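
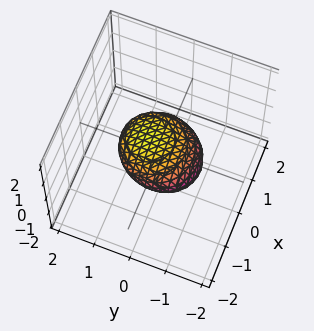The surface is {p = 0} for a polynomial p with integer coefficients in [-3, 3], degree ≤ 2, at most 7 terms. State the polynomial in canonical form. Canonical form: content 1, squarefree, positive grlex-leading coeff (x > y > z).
deg p = 2.
Against the integer gridlines: the x-axis gridline crossings are at x ∈ {-1, 1}; the y-axis gridline crossings are at y ∈ {-1, 1}.
Matching integer coefficients to the picture gives p.

x^2 + y^2 - y*z + 2*z^2 - 1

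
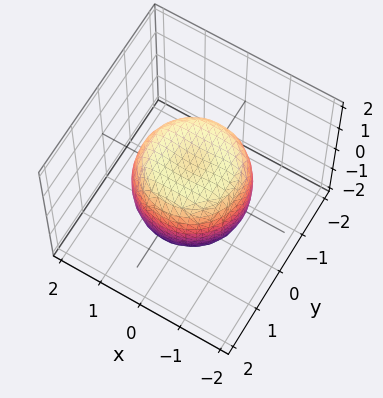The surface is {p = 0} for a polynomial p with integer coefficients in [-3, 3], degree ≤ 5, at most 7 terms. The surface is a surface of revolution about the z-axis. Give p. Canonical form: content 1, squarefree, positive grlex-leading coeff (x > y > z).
First, deg p = 4. No degree-3 surface has this shape.
Then, symmetries: every cross-section ⟂ z is a circle, so x, y appear only via x² + y².
Then, checking where it meets the axes: among the integer gridlines, it crosses the z-axis at z ∈ {-1, 1}; a circular section at z = 0 has radius between 1 and 2.
Finally, solving for integer coefficients yields p as stated.

x^4 + 2*x^2*y^2 + y^4 - x^2 - y^2 + z^2 - 1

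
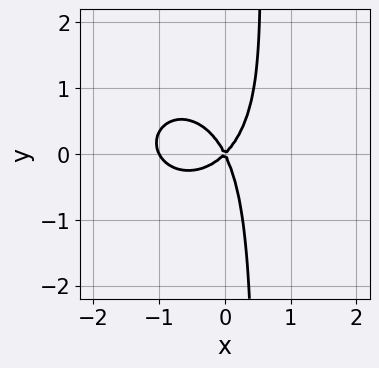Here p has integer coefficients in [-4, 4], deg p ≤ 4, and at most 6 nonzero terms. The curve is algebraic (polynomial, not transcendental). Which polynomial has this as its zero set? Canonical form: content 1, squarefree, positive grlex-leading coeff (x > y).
Degree: a generic line meets the curve in up to 3 points, so deg p = 3.
From the visible intercepts: it meets the y-axis at y = 0 (among the integer gridlines); among the integer gridlines, it crosses the x-axis at x ∈ {-1, 0}.
These observations pin down the coefficients.

2*x^3 + 2*x*y^2 + 2*x^2 - x*y - y^2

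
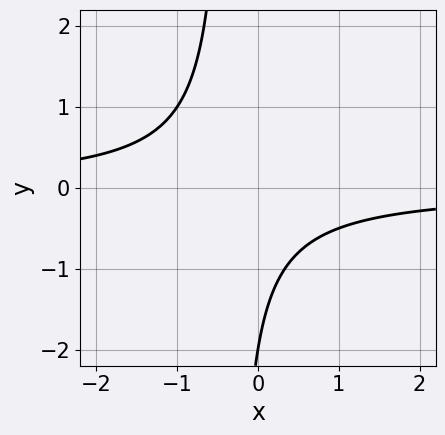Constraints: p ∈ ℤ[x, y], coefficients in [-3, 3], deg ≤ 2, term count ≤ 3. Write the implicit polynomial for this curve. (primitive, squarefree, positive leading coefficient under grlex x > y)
3*x*y + y + 2

(a) Degree: the shape is more complex than any degree-1 curve, so deg p = 2.
(b) Reading off the gridlines: one y-axis crossing is at y = -2; it misses every integer gridline on the x-axis.
(c) Solving for integer coefficients yields p as stated.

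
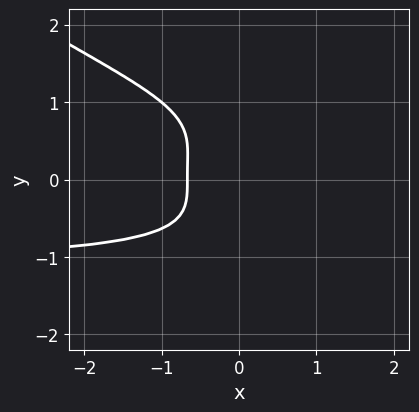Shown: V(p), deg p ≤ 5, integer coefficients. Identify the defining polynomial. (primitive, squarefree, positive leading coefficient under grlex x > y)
1. The degree is 4 — no degree-3 curve has this shape.
2. Observable constraints: the curve avoids every integer y-axis point in the box.
3. The integer polynomial consistent with all of this is the stated p.

2*x*y^3 + 3*y^4 + 3*x + 2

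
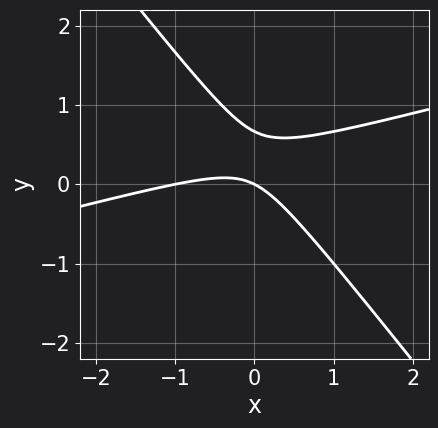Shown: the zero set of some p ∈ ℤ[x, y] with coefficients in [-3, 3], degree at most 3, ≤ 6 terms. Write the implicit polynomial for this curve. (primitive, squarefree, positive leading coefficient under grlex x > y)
x^2 - 3*x*y - 3*y^2 + x + 2*y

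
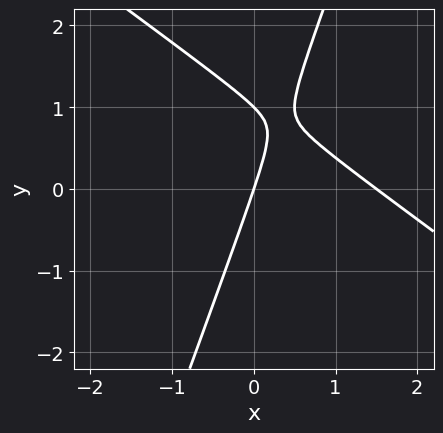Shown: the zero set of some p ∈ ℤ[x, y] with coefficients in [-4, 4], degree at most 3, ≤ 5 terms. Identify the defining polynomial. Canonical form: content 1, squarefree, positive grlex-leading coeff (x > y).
2*x^2 + 2*x*y - y^2 - 3*x + y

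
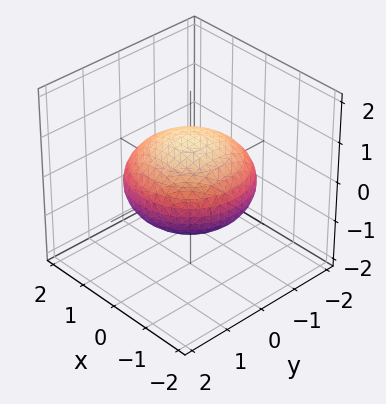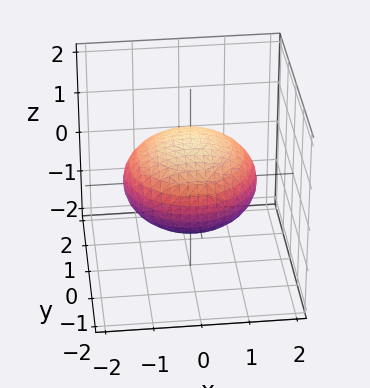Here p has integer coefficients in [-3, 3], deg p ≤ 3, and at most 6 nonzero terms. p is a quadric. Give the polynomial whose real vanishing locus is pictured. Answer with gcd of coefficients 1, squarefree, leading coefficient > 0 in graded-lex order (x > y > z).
x^2 + y^2 + 2*z^2 - 2

First, degree: bounded and convex; a quadric, so deg p = 2.
Next, symmetries: the surface is invariant under rotation about z: p = q(x² + y², z); it's symmetric under z → −z, forcing even powers of z.
Then, against the integer gridlines: the z-axis gridline crossings are at z ∈ {-1, 1}; a circular section at z = 0 has radius between 1 and 2.
Finally, putting this together gives p.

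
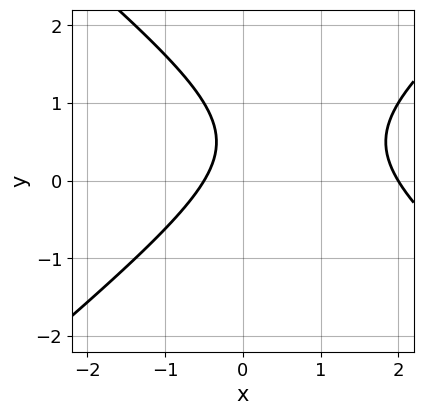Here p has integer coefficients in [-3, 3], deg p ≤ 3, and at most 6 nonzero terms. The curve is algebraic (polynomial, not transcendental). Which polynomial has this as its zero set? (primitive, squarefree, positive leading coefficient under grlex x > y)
First, deg p = 2. No degree-1 curve has this shape.
Then, from the visible intercepts: one x-axis crossing is at x = 2; no y-intercept at any integer in the box.
Finally, the integer polynomial consistent with all of this is the stated p.

2*x^2 - 3*y^2 - 3*x + 3*y - 2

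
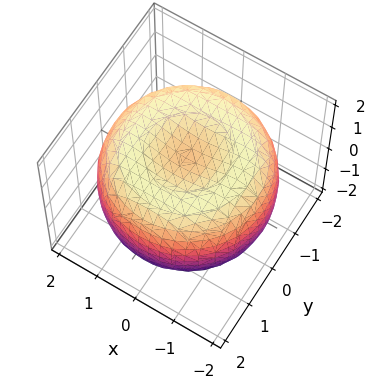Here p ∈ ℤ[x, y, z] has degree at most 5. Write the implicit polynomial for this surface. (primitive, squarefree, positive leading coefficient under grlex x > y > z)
x^4 + 2*x^2*y^2 + y^4 - 3*x^2 - 3*y^2 + 3*z^2 - 3

1. The degree is 4 — a generic line meets the surface in up to 4 points.
2. Symmetry: the z-axis is an axis of rotation, so x and y enter only as x² + y².
3. Checking where it meets the axes: the z-axis gridline crossings are at z ∈ {-1, 1}; a circular section at z = 1 has radius between 1 and 2.
4. Solving for integer coefficients yields p as stated.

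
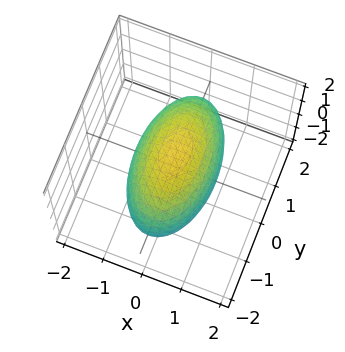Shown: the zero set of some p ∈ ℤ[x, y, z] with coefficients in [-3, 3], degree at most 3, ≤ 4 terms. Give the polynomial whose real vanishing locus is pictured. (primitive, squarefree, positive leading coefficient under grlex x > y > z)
Degree: bounded and convex; a quadric, so deg p = 2.
Symmetries: the z ↦ −z reflection is a symmetry, so z appears only in even powers; it's symmetric under x → −x, forcing even powers of x; mirror symmetry y ↦ −y ⇒ only even powers of y.
From the axis intercepts and sections: among the integer gridlines, it crosses the x-axis at x ∈ {-1, 1}.
Putting this together gives p.

3*x^2 + y^2 + 2*z^2 - 3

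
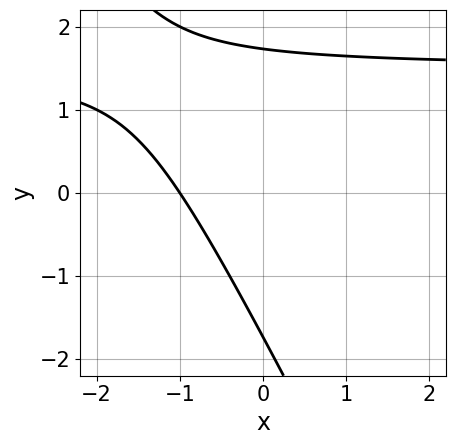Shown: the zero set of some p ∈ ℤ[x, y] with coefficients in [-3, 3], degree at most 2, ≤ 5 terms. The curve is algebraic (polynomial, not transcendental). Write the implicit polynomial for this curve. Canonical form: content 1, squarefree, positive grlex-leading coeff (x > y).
2*x*y + y^2 - 3*x - 3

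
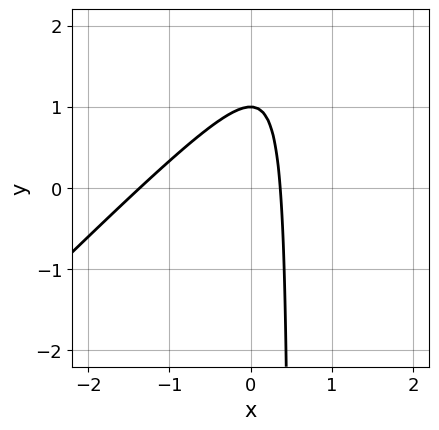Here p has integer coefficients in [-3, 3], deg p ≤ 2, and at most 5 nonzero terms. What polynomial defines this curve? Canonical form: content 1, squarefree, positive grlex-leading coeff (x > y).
The degree is 2 — no degree-1 curve has this shape.
From the axis intercepts and sections: one y-axis crossing is at y = 1.
Putting this together gives p.

2*x^2 - 2*x*y + 2*x + y - 1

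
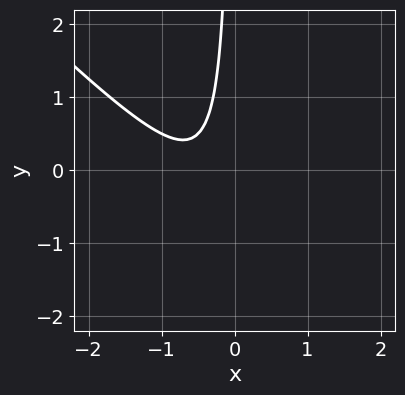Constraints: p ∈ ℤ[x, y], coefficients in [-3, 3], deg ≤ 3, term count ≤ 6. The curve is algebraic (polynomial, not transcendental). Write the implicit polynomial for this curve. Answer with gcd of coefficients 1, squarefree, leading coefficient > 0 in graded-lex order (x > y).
2*x^2 + 2*x*y + 2*x + 1

1. Degree: the shape is more complex than any degree-1 curve, so deg p = 2.
2. Against the integer gridlines: it misses every integer gridline on the y-axis; it misses every integer gridline on the x-axis.
3. These observations pin down the coefficients.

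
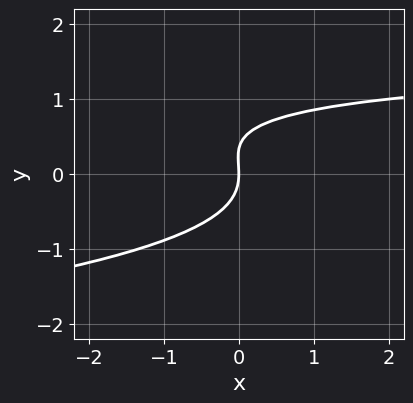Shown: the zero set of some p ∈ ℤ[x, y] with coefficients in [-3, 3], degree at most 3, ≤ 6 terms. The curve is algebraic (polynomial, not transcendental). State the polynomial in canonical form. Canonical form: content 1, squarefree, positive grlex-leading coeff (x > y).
First, the degree is 3 — no degree-2 curve has this shape.
Then, reading off the gridlines: it meets the x-axis at x = 0 (among the integer gridlines); it meets the y-axis at y = 0 (among the integer gridlines).
Finally, these observations pin down the coefficients.

3*y^3 + x*y - y^2 - 2*x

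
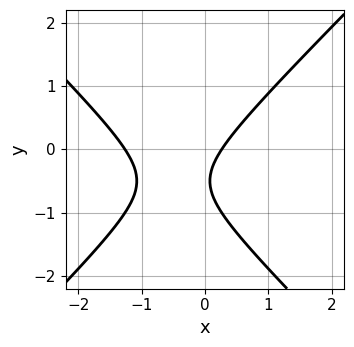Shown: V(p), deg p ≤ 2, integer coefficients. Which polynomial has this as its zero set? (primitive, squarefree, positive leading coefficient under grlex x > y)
1. The degree is 2 — no degree-1 curve has this shape.
2. Checking where it meets the axes: no y-intercept at any integer in the box.
3. Assembling these constraints gives the stated polynomial.

3*x^2 - 3*y^2 + 3*x - 3*y - 1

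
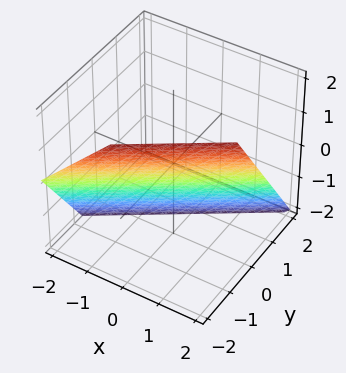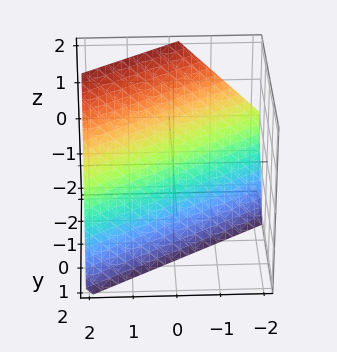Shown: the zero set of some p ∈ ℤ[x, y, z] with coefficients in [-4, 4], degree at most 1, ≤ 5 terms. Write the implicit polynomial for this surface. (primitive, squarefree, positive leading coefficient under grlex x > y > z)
(a) deg p = 1. The surface is flat (a plane).
(b) Reading off the gridlines: it crosses the x-axis at the gridline x = 1; it crosses the z-axis at the gridline z = -1.
(c) The integer polynomial consistent with all of this is the stated p.

2*x - 3*y - 2*z - 2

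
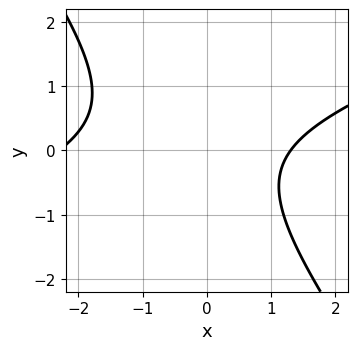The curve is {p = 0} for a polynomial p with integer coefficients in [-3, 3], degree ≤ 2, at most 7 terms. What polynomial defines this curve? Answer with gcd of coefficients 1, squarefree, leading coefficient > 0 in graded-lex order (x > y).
(a) Degree: no degree-1 curve has this shape, so deg p = 2.
(b) Observable constraints: it misses every integer gridline on the y-axis.
(c) These observations pin down the coefficients.

x^2 - 2*x*y - 2*y^2 + x - 3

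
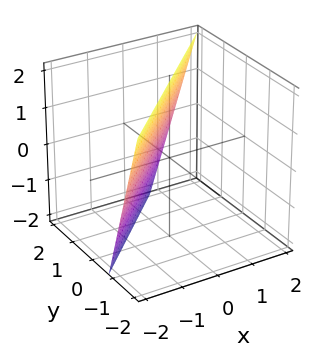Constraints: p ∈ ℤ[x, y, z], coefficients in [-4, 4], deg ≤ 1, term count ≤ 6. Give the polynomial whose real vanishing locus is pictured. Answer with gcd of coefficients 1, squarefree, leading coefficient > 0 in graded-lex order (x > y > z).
3*x - 3*y - z + 2

(a) deg p = 1.
(b) Checking where it meets the axes: it meets the z-axis at z = 2 (among the integer gridlines).
(c) Matching integer coefficients to the picture gives p.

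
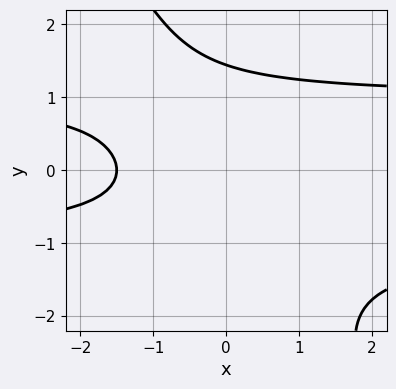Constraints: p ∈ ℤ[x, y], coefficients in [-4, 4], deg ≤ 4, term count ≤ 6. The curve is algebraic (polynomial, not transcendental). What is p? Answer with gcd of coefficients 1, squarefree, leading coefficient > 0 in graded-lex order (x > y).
1. Degree: the shape is more complex than any degree-2 curve, so deg p = 3.
2. Matching integer coefficients to the picture gives p.

2*x*y^2 + y^3 - 2*x - 3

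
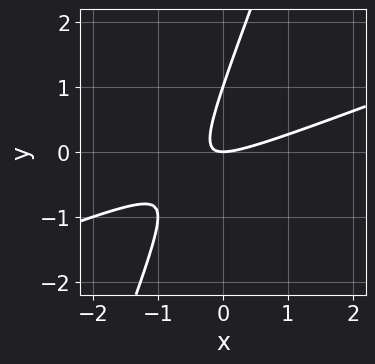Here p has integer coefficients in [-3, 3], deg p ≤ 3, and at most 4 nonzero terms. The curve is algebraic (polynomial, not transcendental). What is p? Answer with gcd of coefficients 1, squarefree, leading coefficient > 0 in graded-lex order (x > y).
1. deg p = 2. A generic line meets the curve in up to 2 points.
2. Checking where it meets the axes: it meets the x-axis at x = 0 (among the integer gridlines); the y-axis gridline crossings are at y ∈ {0, 1}.
3. Putting this together gives p.

x^2 - 3*x*y + y^2 - y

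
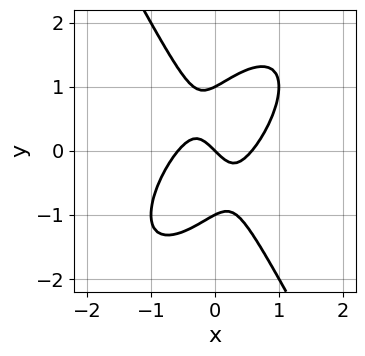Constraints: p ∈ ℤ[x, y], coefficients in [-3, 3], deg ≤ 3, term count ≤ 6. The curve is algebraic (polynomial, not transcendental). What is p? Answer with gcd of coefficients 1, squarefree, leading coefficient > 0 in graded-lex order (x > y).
3*x^3 - 2*x^2*y + y^3 - x - y

(a) deg p = 3. No degree-2 curve has this shape.
(b) Checking where it meets the axes: among the integer gridlines, it crosses the y-axis at y ∈ {-1, 0, 1}; one x-axis crossing is at x = 0.
(c) Matching integer coefficients to the picture gives p.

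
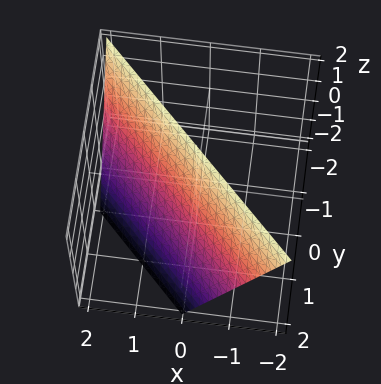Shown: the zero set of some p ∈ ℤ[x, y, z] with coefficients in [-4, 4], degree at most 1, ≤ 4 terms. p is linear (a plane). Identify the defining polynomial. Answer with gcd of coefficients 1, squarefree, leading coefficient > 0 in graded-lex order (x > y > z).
The degree is 1 — the surface is flat (a plane).
Observable constraints: it crosses the z-axis at the gridline z = 2; one x-axis crossing is at x = 1; it meets the y-axis at y = 1 (among the integer gridlines).
Fitting integer coefficients to these (and the overall shape) gives p.

2*x + 2*y + z - 2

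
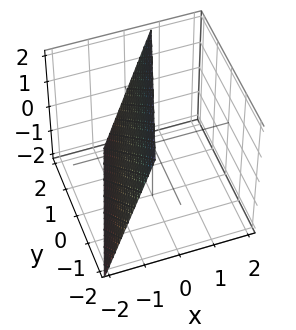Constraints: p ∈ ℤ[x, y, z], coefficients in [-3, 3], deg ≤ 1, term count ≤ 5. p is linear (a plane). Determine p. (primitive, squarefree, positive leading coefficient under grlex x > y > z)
3*x - y - z + 2

Degree: the surface is flat (a plane), so deg p = 1.
From the axis intercepts and sections: it meets the y-axis at y = 2 (among the integer gridlines); one z-axis crossing is at z = 2.
Putting this together gives p.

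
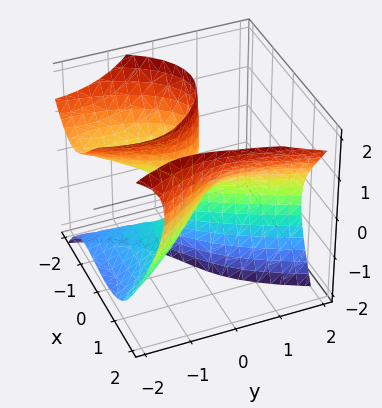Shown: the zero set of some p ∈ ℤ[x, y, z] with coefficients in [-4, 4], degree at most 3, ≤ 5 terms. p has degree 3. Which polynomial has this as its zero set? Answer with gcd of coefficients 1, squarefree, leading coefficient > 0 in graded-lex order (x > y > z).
First, there are 2 components.
Next, the degree is 3 — no degree-2 surface has this shape.
Next, against the integer gridlines: the visible z-axis segment lies entirely on the surface; it crosses the y-axis at the gridline y = 0.
Finally, the integer polynomial consistent with all of this is the stated p.

2*x^3 - 2*y*z^2 + 3*x*y - 3*x*z - 2*y^2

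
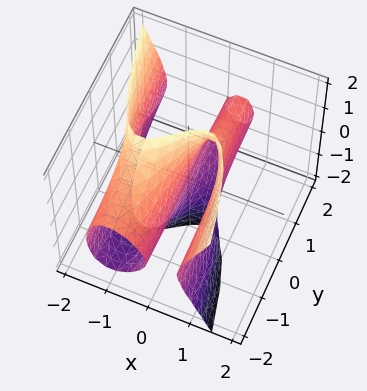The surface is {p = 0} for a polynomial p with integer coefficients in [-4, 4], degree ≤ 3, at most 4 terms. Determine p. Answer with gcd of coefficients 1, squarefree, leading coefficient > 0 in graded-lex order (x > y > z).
First, the degree is 3 — no degree-2 surface has this shape.
Then, observable constraints: one x-axis crossing is at x = 0; the visible z-axis segment lies entirely on the surface; the visible y-axis segment lies entirely on the surface.
Finally, assembling these constraints gives the stated polynomial.

3*x^3 + y*z^2 + 2*x^2 - 3*x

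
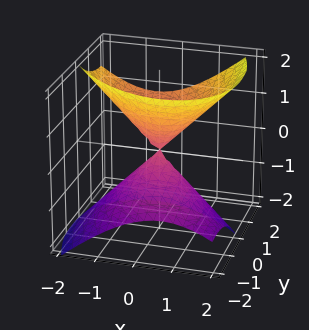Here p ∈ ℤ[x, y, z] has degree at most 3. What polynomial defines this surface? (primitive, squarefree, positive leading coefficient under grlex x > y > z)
3*x^2 + 2*x*y + 2*y^2 - 3*y*z - 3*z^2

1. I count 2 distinct pieces. They look like related sheets of one shape, so recover p as a whole.
2. The degree is 2 — a generic line meets the surface in up to 2 points.
3. From the visible intercepts: one y-axis crossing is at y = 0; one z-axis crossing is at z = 0; one x-axis crossing is at x = 0.
4. Fitting integer coefficients to these (and the overall shape) gives p.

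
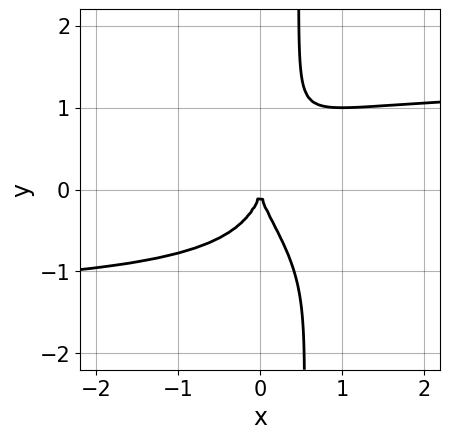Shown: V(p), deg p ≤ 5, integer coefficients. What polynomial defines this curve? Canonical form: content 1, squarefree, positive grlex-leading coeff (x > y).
x^2*y^2 + 2*x*y^3 - y^3 - 2*x^2

1. deg p = 4. A generic line meets the curve in up to 4 points.
2. From the visible intercepts: one x-axis crossing is at x = 0; it crosses the y-axis at the gridline y = 0.
3. These observations pin down the coefficients.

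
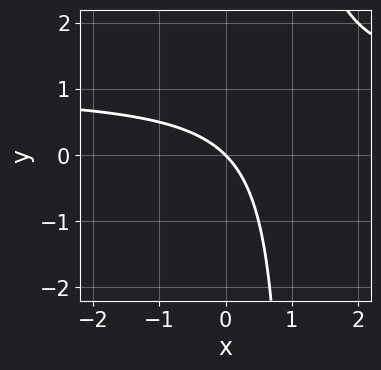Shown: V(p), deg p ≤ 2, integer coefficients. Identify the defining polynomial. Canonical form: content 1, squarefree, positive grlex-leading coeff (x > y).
(a) deg p = 2. The shape is more complex than any degree-1 curve.
(b) Observable constraints: it crosses the y-axis at the gridline y = 0; it meets the x-axis at x = 0 (among the integer gridlines).
(c) Assembling these constraints gives the stated polynomial.

x*y - x - y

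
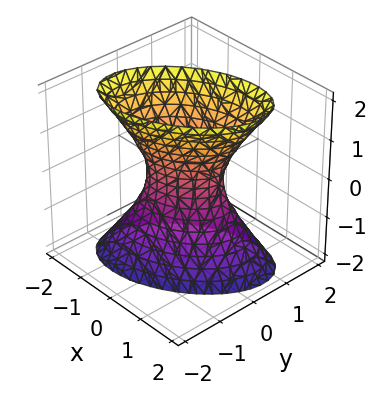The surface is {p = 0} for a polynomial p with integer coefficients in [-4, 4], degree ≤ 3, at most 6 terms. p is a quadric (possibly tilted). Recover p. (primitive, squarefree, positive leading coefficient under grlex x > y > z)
2*x^2 - 2*x*y + 3*y^2 - z^2 - 1

Degree: the shape is more complex than any degree-1 surface, so deg p = 2.
From the axis intercepts and sections: no z-intercept at any integer in the box.
Fitting integer coefficients to these (and the overall shape) gives p.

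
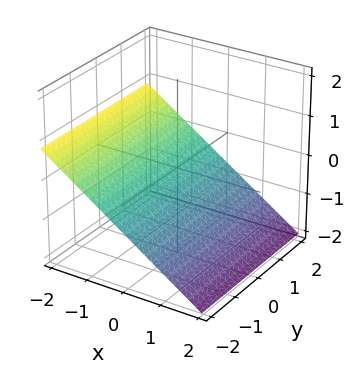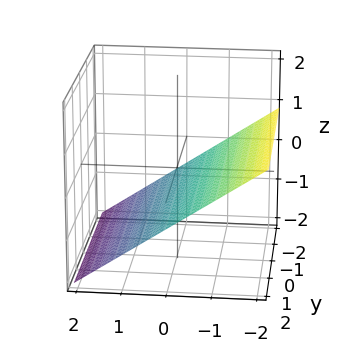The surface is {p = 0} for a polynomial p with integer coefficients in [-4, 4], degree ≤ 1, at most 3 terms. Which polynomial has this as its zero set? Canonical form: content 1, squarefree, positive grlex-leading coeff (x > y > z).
First, degree: every cross-section is a straight line — this is a plane, so deg p = 1.
Next, against the integer gridlines: the surface avoids every integer y-axis point in the box; it meets the x-axis at x = -1 (among the integer gridlines).
Finally, the integer polynomial consistent with all of this is the stated p.

2*x + 3*z + 2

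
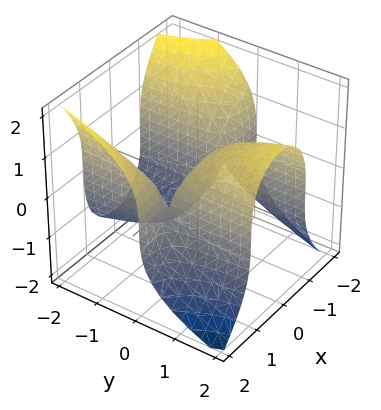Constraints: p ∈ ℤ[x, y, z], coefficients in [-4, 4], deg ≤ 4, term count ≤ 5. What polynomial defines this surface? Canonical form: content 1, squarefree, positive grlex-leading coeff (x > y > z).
2*x^2*y + z^3 - 2*y

Degree: no degree-2 surface has this shape, so deg p = 3.
From the axis intercepts and sections: every point of the x-axis in the box is on the surface; it crosses the y-axis at the gridline y = 0.
Matching integer coefficients to the picture gives p.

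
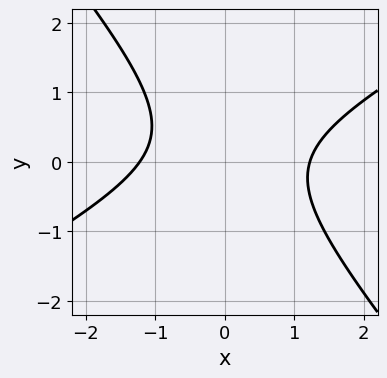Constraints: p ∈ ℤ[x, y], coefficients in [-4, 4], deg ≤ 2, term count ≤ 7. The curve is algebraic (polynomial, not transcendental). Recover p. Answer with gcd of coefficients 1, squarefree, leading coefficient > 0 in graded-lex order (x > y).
2*x^2 - 2*x*y - 3*y^2 + y - 3

Degree: a generic line meets the curve in up to 2 points, so deg p = 2.
Observable constraints: the curve avoids every integer y-axis point in the box.
Assembling these constraints gives the stated polynomial.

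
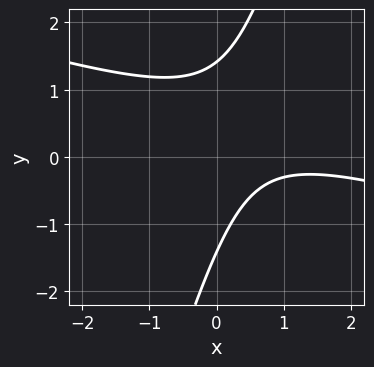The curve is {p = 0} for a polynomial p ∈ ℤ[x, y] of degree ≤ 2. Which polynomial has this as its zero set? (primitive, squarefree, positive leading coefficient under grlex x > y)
First, deg p = 2. The shape is more complex than any degree-1 curve.
Next, checking where it meets the axes: no x-intercept at any integer in the box.
Finally, the integer polynomial consistent with all of this is the stated p.

x^2 + 3*x*y - y^2 - 2*x + 2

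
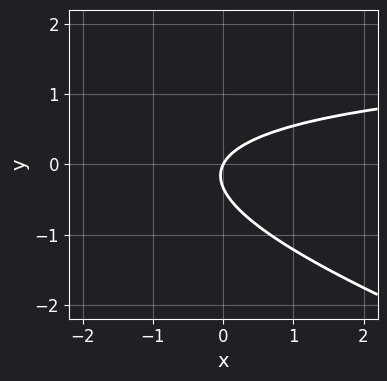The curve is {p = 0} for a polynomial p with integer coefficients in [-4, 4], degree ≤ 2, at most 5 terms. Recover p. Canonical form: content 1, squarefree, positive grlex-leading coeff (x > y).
(a) Degree: a generic line meets the curve in up to 2 points, so deg p = 2.
(b) Checking where it meets the axes: one y-axis crossing is at y = 0; it crosses the x-axis at the gridline x = 0.
(c) These observations pin down the coefficients.

x*y + 3*y^2 - 2*x + y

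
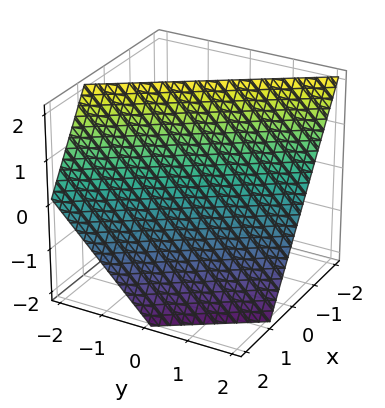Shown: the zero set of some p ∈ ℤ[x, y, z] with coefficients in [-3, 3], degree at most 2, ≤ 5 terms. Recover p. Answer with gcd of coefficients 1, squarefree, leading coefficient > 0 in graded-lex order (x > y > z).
3*x + 2*y + 2*z - 2

First, degree: every cross-section is a straight line — this is a plane, so deg p = 1.
Next, observable constraints: it crosses the y-axis at the gridline y = 1; one z-axis crossing is at z = 1.
Finally, the integer polynomial consistent with all of this is the stated p.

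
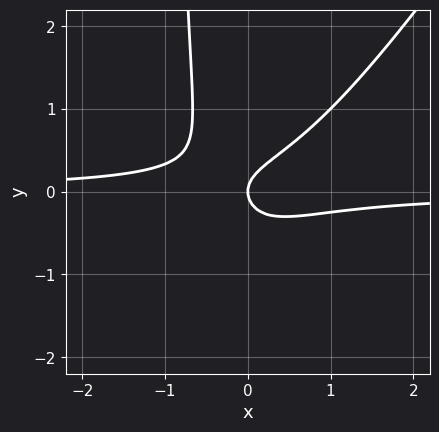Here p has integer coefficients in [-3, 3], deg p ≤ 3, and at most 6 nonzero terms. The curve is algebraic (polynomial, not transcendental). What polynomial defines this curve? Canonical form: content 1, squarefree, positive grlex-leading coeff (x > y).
3*x^2*y - 2*x*y^2 - 2*y^2 + x

1. Degree: a generic line meets the curve in up to 3 points, so deg p = 3.
2. Reading off the gridlines: it crosses the y-axis at the gridline y = 0; it crosses the x-axis at the gridline x = 0.
3. These observations pin down the coefficients.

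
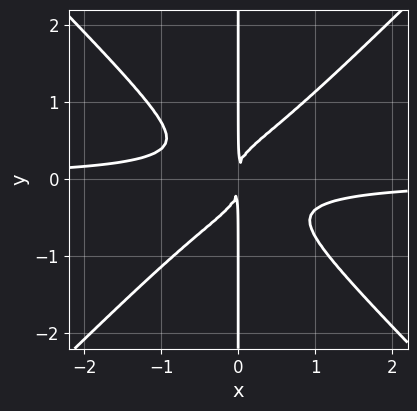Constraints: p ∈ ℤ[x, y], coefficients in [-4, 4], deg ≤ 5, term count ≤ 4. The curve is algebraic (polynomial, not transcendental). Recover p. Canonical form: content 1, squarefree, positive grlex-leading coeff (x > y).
3*x^3*y - 3*x*y^3 + x^2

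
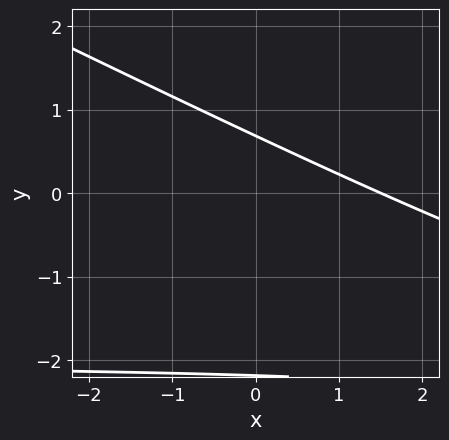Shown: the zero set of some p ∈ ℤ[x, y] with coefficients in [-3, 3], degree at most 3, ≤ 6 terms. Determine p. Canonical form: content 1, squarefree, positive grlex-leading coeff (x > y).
x*y + 2*y^2 + 2*x + 3*y - 3

1. Degree: the shape is more complex than any degree-1 curve, so deg p = 2.
2. The integer polynomial consistent with all of this is the stated p.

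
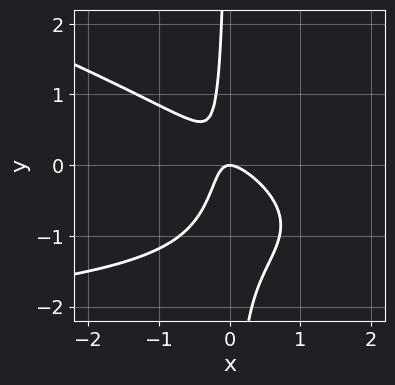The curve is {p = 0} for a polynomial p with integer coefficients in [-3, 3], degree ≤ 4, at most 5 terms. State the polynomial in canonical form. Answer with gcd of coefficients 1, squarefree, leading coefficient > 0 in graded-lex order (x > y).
The degree is 3 — no degree-2 curve has this shape.
Observable constraints: one x-axis crossing is at x = 0; one y-axis crossing is at y = 0.
Putting this together gives p.

x^2*y + 3*x*y^2 + 3*x^2 + 3*x*y + y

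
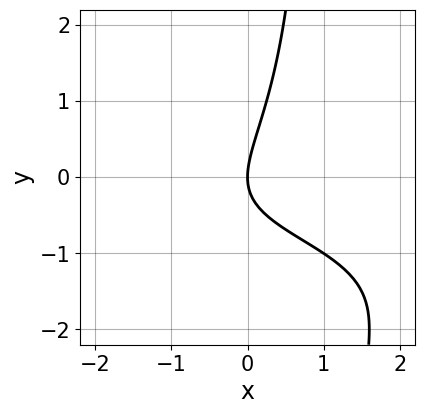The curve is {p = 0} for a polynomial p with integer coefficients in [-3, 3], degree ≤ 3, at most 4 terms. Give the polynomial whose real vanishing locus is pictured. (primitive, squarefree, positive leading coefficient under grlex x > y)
2*x*y^2 + 3*x*y - 2*y^2 + 3*x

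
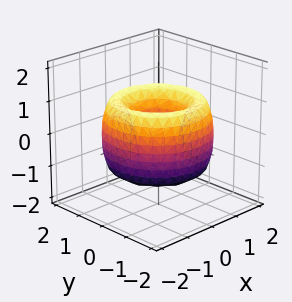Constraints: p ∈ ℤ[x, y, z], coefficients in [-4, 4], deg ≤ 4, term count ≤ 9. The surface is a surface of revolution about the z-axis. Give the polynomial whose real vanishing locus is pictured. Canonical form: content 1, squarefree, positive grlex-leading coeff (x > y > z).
1. Degree: a generic line meets the surface in up to 4 points, so deg p = 4.
2. Symmetry: the surface is invariant under rotation about z: p = q(x² + y², z).
3. Observable constraints: the surface avoids every integer z-axis point in the box; a circular section at z = 1 has radius exactly 1.
4. Solving for integer coefficients yields p as stated.

x^4 + 2*x^2*y^2 + y^4 - 3*x^2 - 3*y^2 + z^2 + 1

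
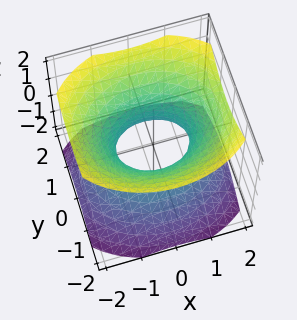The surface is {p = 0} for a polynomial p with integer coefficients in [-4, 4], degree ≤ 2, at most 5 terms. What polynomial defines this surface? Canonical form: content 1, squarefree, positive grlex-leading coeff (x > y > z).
2*x^2 + 3*y^2 - 3*z^2 - 2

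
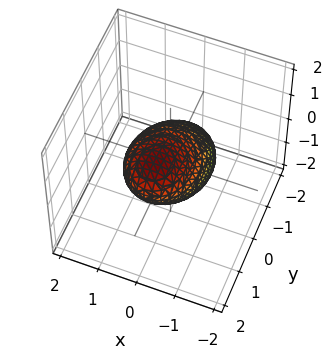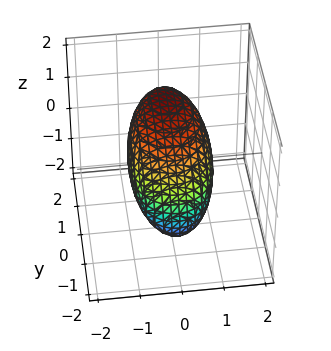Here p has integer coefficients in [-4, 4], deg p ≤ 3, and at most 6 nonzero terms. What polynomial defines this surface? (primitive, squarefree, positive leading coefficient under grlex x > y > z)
3*x^2 + 2*y^2 - 3*y*z + 3*z^2 - 3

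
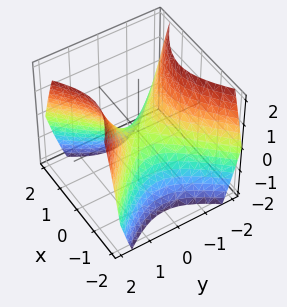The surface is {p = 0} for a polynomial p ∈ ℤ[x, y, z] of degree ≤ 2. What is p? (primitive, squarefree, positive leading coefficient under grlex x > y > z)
1. The degree is 2 — a saddle surface; a quadric.
2. Symmetries: mirror symmetry x ↦ −x ⇒ only even powers of x; the y ↦ −y reflection is a symmetry, so y appears only in even powers.
3. Observable constraints: it crosses the x-axis at the gridline x = 0; one z-axis crossing is at z = 0; one y-axis crossing is at y = 0.
4. Putting this together gives p.

x^2 - y^2 + z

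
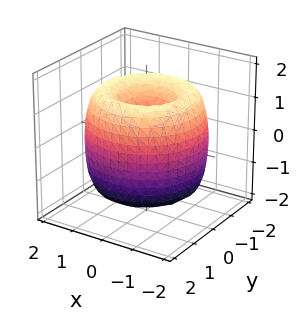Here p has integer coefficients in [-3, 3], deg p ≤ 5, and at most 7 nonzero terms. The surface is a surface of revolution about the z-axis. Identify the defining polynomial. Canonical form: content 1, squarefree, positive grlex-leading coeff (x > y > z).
1. deg p = 4.
2. Symmetries: the surface is invariant under rotation about z: p = q(x² + y², z).
3. Against the integer gridlines: one x-axis crossing is at x = 0; one y-axis crossing is at y = 0; one z-axis crossing is at z = 0; a circular section at z = -1 has radius between 0 and 1.
4. Assembling these constraints gives the stated polynomial.

x^4 + 2*x^2*y^2 + y^4 - 3*x^2 - 3*y^2 + z^2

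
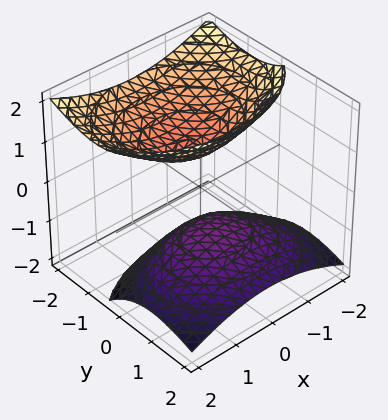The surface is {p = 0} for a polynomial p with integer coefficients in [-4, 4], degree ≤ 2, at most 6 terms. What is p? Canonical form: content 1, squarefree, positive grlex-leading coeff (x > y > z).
2*x^2 + 3*y^2 + 3*y*z - 3*z^2 + 2

(a) The picture has 2 separate pieces. They look like related sheets of one shape, so recover p as a whole.
(b) deg p = 2. A generic line meets the surface in up to 2 points.
(c) Observable constraints: the surface avoids every integer y-axis point in the box; no x-intercept at any integer in the box.
(d) Solving for integer coefficients yields p as stated.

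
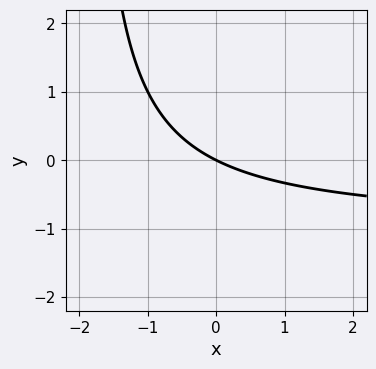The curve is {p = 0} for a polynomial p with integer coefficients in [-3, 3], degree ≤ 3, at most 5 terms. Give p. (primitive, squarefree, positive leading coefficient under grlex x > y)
x*y + x + 2*y

1. Degree: a generic line meets the curve in up to 2 points, so deg p = 2.
2. Against the integer gridlines: one y-axis crossing is at y = 0; one x-axis crossing is at x = 0.
3. The integer polynomial consistent with all of this is the stated p.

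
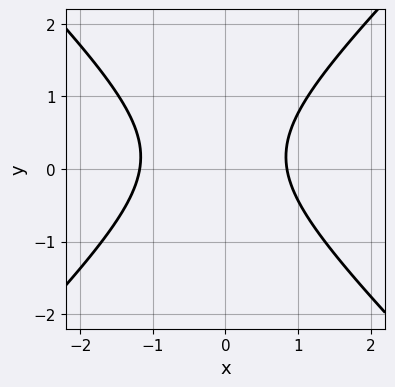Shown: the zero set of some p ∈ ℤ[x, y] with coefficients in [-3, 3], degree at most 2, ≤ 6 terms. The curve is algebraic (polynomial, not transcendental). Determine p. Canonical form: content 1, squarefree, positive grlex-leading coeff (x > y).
3*x^2 - 3*y^2 + x + y - 3

1. deg p = 2.
2. Checking where it meets the axes: the curve avoids every integer y-axis point in the box.
3. Assembling these constraints gives the stated polynomial.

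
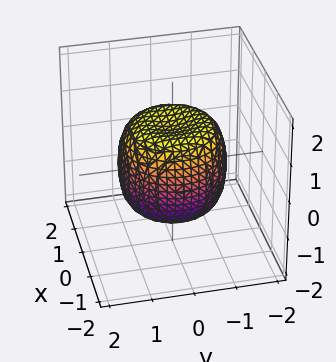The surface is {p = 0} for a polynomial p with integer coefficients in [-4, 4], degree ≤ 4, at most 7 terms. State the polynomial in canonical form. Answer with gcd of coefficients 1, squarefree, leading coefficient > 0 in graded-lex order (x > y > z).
x^4 + 2*x^2*y^2 + y^4 - x^2 - y^2 + z^2 - 1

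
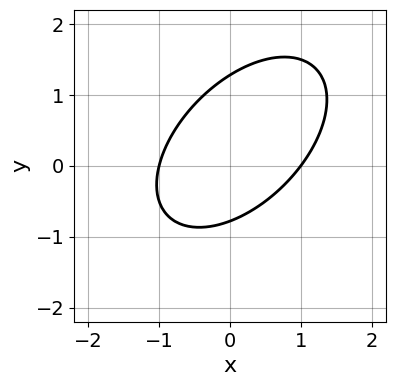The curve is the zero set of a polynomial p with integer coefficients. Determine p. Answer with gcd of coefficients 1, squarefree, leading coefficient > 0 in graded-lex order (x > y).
2*x^2 - 2*x*y + 2*y^2 - y - 2

1. Degree: no degree-1 curve has this shape, so deg p = 2.
2. From the visible intercepts: among the integer gridlines, it crosses the x-axis at x ∈ {-1, 1}.
3. Solving for integer coefficients yields p as stated.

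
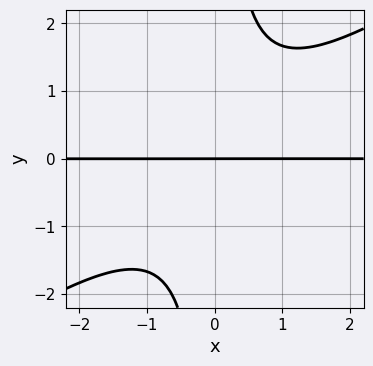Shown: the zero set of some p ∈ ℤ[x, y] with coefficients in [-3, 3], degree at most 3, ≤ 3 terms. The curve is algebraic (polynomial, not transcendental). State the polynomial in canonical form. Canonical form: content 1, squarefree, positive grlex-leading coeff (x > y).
First, deg p = 3. No degree-2 curve has this shape.
Then, against the integer gridlines: every point of the x-axis in the box is on the curve; it meets the y-axis at y = 0 (among the integer gridlines).
Finally, fitting integer coefficients to these (and the overall shape) gives p.

2*x^2*y - 3*x*y^2 + 3*y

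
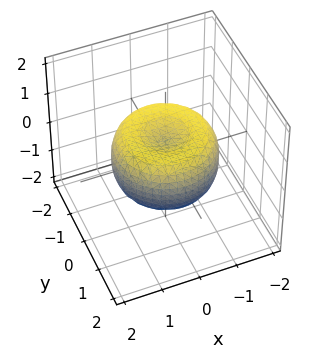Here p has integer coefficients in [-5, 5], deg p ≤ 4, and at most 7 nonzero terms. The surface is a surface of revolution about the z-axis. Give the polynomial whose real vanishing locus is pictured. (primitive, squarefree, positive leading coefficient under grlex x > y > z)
2*x^4 + 4*x^2*y^2 + 2*y^4 - 3*x^2 - 3*y^2 + 3*z^2 - 1

1. Degree: a generic line meets the surface in up to 4 points, so deg p = 4.
2. Symmetries: rotational symmetry about the z-axis ⇒ p depends on x, y only through x² + y².
3. From the visible intercepts: a circular section at z = 0 has radius between 1 and 2.
4. Solving for integer coefficients yields p as stated.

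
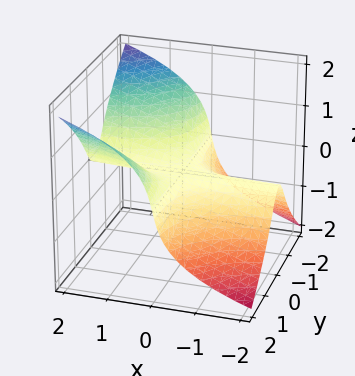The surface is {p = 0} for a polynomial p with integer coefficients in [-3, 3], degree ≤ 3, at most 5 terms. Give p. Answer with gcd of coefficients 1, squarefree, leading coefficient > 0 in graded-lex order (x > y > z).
x*y^2 - z^3 - z

First, degree: a generic line meets the surface in up to 3 points, so deg p = 3.
Next, from the axis intercepts and sections: every point of the x-axis in the box is on the surface; it meets the z-axis at z = 0 (among the integer gridlines); every point of the y-axis in the box is on the surface.
Finally, putting this together gives p.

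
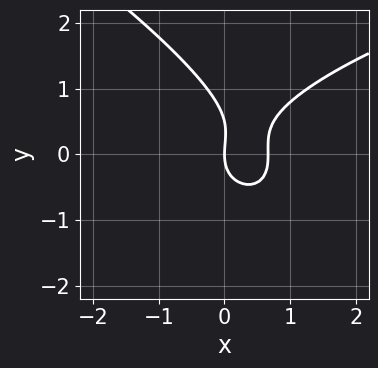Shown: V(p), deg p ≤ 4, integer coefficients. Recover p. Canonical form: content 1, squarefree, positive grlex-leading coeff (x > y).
x*y^2 + 2*y^3 - 3*x^2 - y^2 + 2*x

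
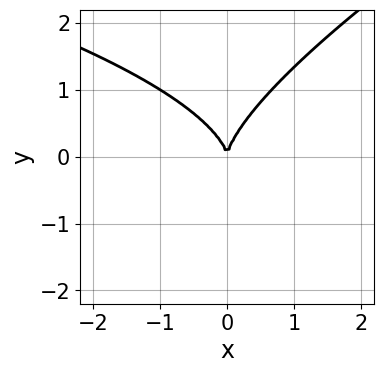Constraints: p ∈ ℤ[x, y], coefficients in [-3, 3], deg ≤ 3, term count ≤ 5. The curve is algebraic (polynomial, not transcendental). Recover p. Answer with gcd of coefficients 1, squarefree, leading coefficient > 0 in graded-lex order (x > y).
x*y^2 - 2*y^3 + 3*x^2

First, the degree is 3 — no degree-2 curve has this shape.
Then, observable constraints: it meets the x-axis at x = 0 (among the integer gridlines); it crosses the y-axis at the gridline y = 0.
Finally, assembling these constraints gives the stated polynomial.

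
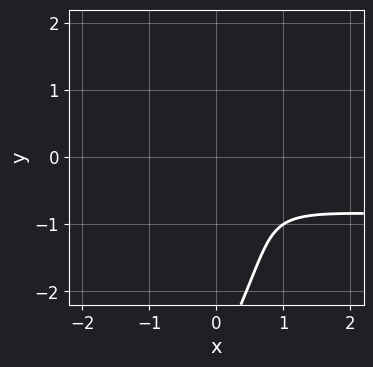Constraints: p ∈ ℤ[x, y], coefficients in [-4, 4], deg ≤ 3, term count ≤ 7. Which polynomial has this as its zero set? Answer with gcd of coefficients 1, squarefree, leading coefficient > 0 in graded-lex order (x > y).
2*x^2*y - 2*x*y^2 + y^3 + 2*x^2 + 3*y^2

First, degree: a generic line meets the curve in up to 3 points, so deg p = 3.
Finally, solving for integer coefficients yields p as stated.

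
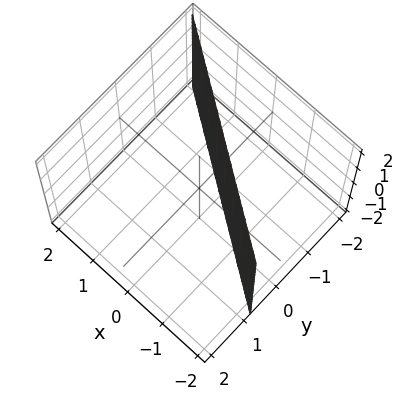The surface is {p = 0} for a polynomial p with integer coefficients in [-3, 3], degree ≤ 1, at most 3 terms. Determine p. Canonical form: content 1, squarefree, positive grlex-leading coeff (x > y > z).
2*x + 3*y + 2

(a) Degree: the surface is flat (a plane), so deg p = 1.
(b) From the axis intercepts and sections: the surface avoids every integer z-axis point in the box; it meets the x-axis at x = -1 (among the integer gridlines).
(c) Assembling these constraints gives the stated polynomial.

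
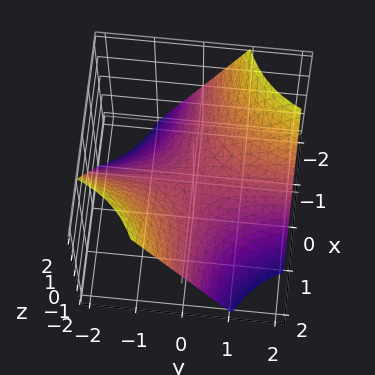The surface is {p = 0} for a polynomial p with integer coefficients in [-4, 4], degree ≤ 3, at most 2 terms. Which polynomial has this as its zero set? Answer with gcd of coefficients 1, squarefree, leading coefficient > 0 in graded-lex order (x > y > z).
First, deg p = 2. A hyperbolic paraboloid; a quadric.
Next, from the axis intercepts and sections: the visible x-axis segment lies entirely on the surface; it crosses the z-axis at the gridline z = 0; the visible y-axis segment lies entirely on the surface.
Finally, putting this together gives p.

x*y + z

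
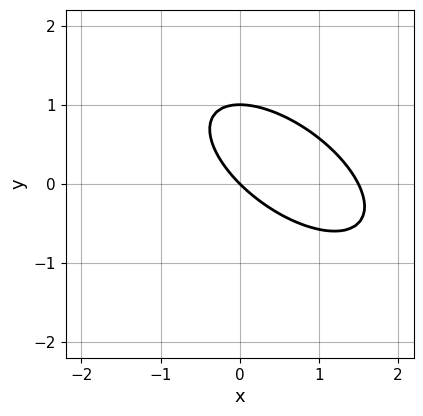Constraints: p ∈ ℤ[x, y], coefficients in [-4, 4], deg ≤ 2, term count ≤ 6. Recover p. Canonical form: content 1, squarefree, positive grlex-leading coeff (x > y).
2*x^2 + 3*x*y + 3*y^2 - 3*x - 3*y

1. Degree: a generic line meets the curve in up to 2 points, so deg p = 2.
2. Reading off the gridlines: among the integer gridlines, it crosses the y-axis at y ∈ {0, 1}; it meets the x-axis at x = 0 (among the integer gridlines).
3. These observations pin down the coefficients.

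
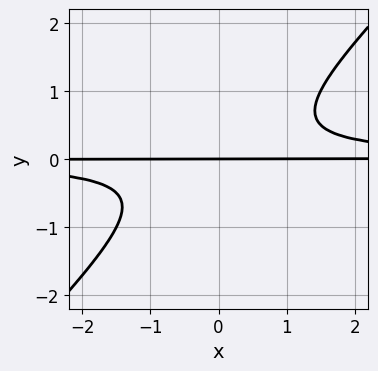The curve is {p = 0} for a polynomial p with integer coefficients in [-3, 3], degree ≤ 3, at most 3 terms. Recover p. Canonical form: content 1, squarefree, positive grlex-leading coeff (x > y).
1. The degree is 3 — the shape is more complex than any degree-2 curve.
2. Checking where it meets the axes: the visible x-axis segment lies entirely on the curve; it crosses the y-axis at the gridline y = 0.
3. Putting this together gives p.

2*x*y^2 - 2*y^3 - y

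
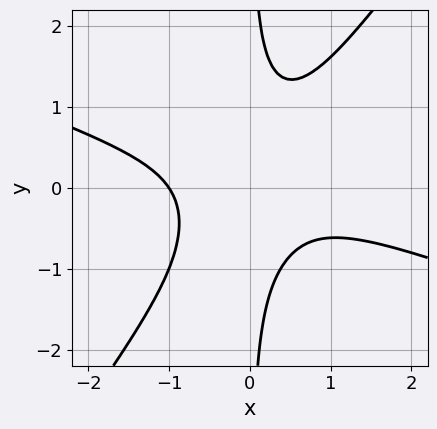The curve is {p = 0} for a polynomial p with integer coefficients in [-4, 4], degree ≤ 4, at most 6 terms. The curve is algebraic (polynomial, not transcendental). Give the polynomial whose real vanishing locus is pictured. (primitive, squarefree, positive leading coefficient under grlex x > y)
First, the degree is 3 — the shape is more complex than any degree-2 curve.
Then, from the axis intercepts and sections: one x-axis crossing is at x = -1; no y-intercept at any integer in the box.
Finally, these observations pin down the coefficients.

x^3 + 2*x^2*y - 2*x*y^2 + 1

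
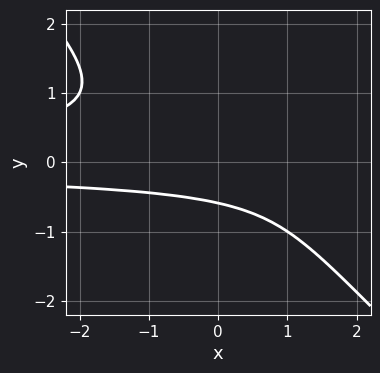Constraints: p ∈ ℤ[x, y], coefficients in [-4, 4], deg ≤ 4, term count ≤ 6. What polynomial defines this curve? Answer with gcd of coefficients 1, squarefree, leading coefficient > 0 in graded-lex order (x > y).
deg p = 3. A generic line meets the curve in up to 3 points.
Checking where it meets the axes: the curve avoids every integer x-axis point in the box.
Together with the visible shape, these determine p as stated.

2*x*y^2 + 2*y^3 + y + 1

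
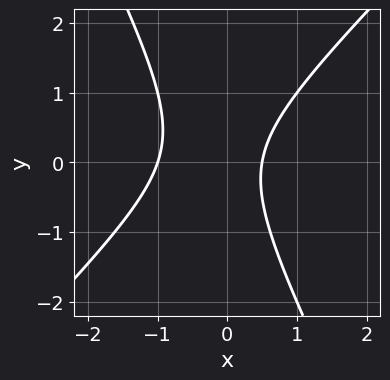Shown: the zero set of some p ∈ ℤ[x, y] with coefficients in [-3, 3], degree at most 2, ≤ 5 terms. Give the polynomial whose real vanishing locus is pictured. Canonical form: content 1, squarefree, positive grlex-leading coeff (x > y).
2*x^2 - x*y - y^2 + x - 1

(a) The degree is 2 — the shape is more complex than any degree-1 curve.
(b) Observable constraints: it crosses the x-axis at the gridline x = -1; the curve avoids every integer y-axis point in the box.
(c) Matching integer coefficients to the picture gives p.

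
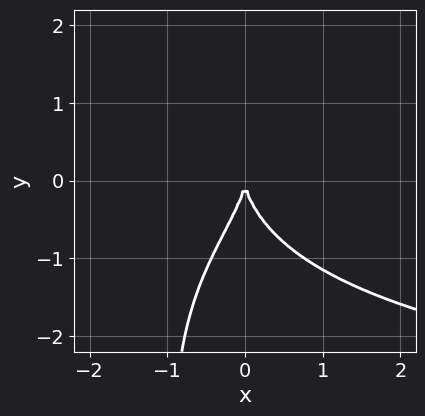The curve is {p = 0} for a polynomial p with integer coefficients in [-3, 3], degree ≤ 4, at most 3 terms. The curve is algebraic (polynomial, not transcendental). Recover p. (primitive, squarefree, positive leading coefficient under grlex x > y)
1. deg p = 4. No degree-3 curve has this shape.
2. From the visible intercepts: one y-axis crossing is at y = 0; it crosses the x-axis at the gridline x = 0.
3. Together with the visible shape, these determine p as stated.

x*y^3 + y^3 + 3*x^2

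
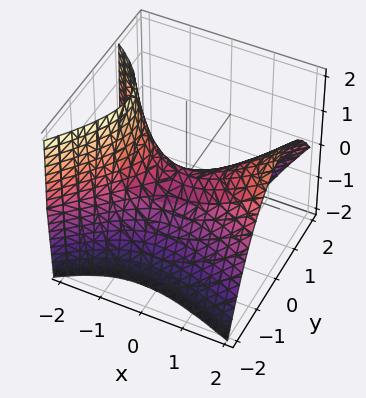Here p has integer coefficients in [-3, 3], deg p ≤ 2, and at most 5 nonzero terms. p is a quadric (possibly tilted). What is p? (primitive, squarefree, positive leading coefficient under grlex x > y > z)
x^2 + x*y - x*z - 2*y^2 - 2*z

1. deg p = 2. No degree-1 surface has this shape.
2. Observable constraints: it crosses the x-axis at the gridline x = 0; it crosses the y-axis at the gridline y = 0.
3. Matching integer coefficients to the picture gives p.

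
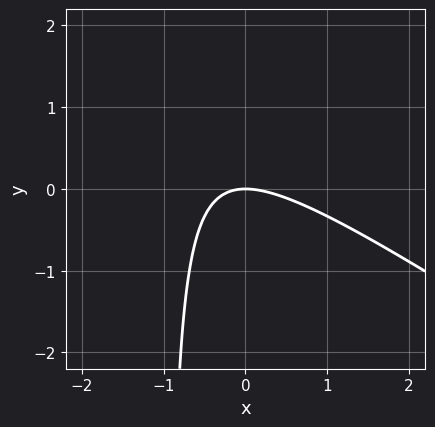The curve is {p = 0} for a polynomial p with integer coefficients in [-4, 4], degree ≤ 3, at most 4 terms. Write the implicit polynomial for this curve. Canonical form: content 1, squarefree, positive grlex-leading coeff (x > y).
2*x^2 + 3*x*y + 3*y

First, the degree is 2 — no degree-1 curve has this shape.
Next, reading off the gridlines: it crosses the x-axis at the gridline x = 0; it meets the y-axis at y = 0 (among the integer gridlines).
Finally, matching integer coefficients to the picture gives p.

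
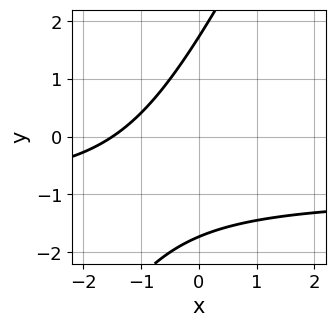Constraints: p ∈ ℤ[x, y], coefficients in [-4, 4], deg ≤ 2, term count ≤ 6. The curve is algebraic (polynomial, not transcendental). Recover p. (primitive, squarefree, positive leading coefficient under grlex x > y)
2*x*y - y^2 + 2*x + 3

1. deg p = 2. No degree-1 curve has this shape.
2. The integer polynomial consistent with all of this is the stated p.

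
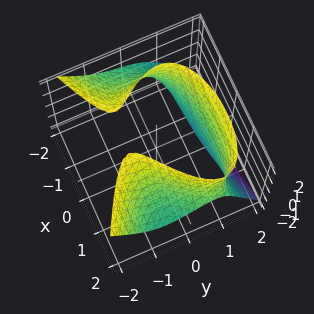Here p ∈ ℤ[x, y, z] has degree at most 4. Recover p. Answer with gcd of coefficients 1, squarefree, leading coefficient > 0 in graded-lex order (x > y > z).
x^2*z + 2*y^3 - y*z^2 - x*y - 3

(a) Degree: no degree-2 surface has this shape, so deg p = 3.
(b) Checking where it meets the axes: the surface avoids every integer x-axis point in the box; it misses every integer gridline on the z-axis.
(c) Fitting integer coefficients to these (and the overall shape) gives p.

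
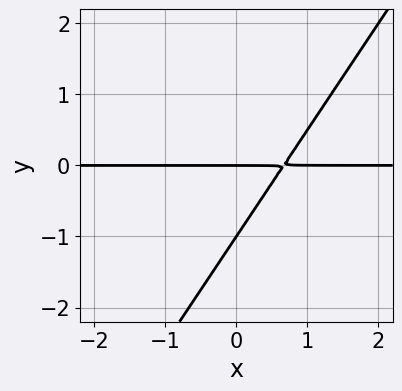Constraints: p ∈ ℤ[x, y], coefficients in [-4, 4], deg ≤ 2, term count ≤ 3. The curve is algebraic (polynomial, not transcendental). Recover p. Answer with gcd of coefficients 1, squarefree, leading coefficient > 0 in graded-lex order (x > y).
3*x*y - 2*y^2 - 2*y

First, degree: no degree-1 curve has this shape, so deg p = 2.
Next, checking where it meets the axes: the y-axis gridline crossings are at y ∈ {-1, 0}; every point of the x-axis in the box is on the curve.
Finally, the integer polynomial consistent with all of this is the stated p.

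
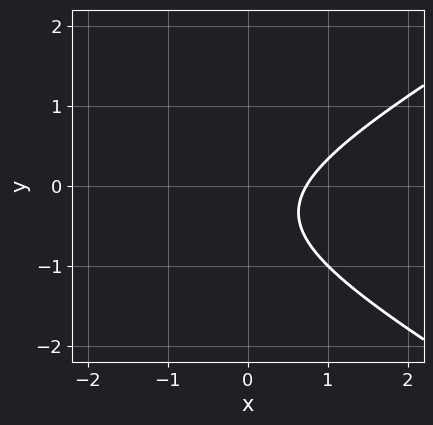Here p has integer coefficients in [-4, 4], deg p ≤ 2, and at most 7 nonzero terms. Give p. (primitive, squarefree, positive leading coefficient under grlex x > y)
x^2 - 3*y^2 + 2*x - 2*y - 2

First, the degree is 2 — a generic line meets the curve in up to 2 points.
Next, observable constraints: the curve avoids every integer y-axis point in the box.
Finally, putting this together gives p.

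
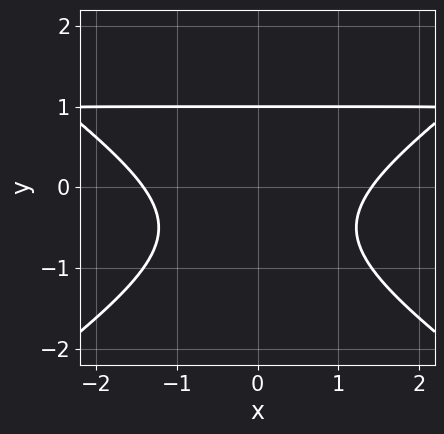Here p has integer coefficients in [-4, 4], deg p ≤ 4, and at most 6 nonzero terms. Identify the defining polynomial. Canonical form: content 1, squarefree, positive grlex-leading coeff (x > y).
First, degree: the shape is more complex than any degree-2 curve, so deg p = 3.
Then, symmetries: mirror symmetry x ↦ −x ⇒ only even powers of x.
Next, reading off the gridlines: it meets the y-axis at y = 1 (among the integer gridlines).
Finally, matching integer coefficients to the picture gives p.

x^2*y - 2*y^3 - x^2 + 2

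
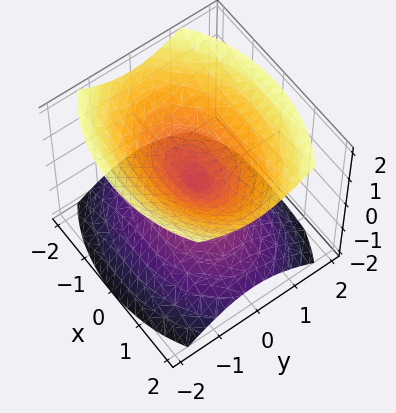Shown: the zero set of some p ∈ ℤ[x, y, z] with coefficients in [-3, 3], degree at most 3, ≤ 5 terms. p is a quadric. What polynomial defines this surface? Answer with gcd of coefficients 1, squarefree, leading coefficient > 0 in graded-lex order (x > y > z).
I count 2 distinct pieces.
deg p = 2.
Symmetries: the x ↦ −x reflection is a symmetry, so x appears only in even powers; mirror symmetry y ↦ −y ⇒ only even powers of y; it's symmetric under z → −z, forcing even powers of z.
Reading off the gridlines: it crosses the x-axis at the gridline x = 0; one y-axis crossing is at y = 0; it meets the z-axis at z = 0 (among the integer gridlines).
These observations pin down the coefficients.

x^2 + 2*y^2 - 2*z^2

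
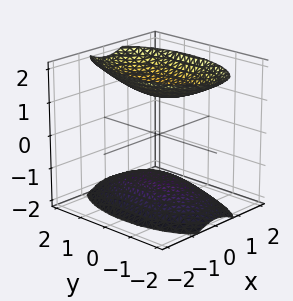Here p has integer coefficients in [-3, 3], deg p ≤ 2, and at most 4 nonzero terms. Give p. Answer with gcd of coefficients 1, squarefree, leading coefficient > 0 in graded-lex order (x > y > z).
3*x^2 + y^2 - 2*z^2 + 3

1. There are 2 components. Treating them together as one polynomial.
2. The degree is 2 — two separate bowl-shaped sheets opening away from each other; a quadric.
3. Symmetries: it's symmetric under x → −x, forcing even powers of x; the y ↦ −y reflection is a symmetry, so y appears only in even powers; mirror symmetry z ↦ −z ⇒ only even powers of z.
4. From the visible intercepts: no y-intercept at any integer in the box; the surface avoids every integer x-axis point in the box.
5. These observations pin down the coefficients.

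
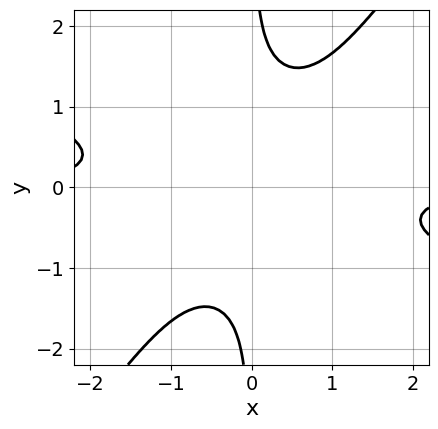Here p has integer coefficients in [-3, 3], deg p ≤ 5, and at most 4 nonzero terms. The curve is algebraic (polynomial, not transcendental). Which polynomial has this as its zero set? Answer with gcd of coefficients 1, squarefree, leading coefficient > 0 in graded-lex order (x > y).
x^3*y + 2*x^2*y^2 - 2*x*y^3 + 2

First, deg p = 4.
Next, from the visible intercepts: the curve avoids every integer y-axis point in the box; it misses every integer gridline on the x-axis.
Finally, these observations pin down the coefficients.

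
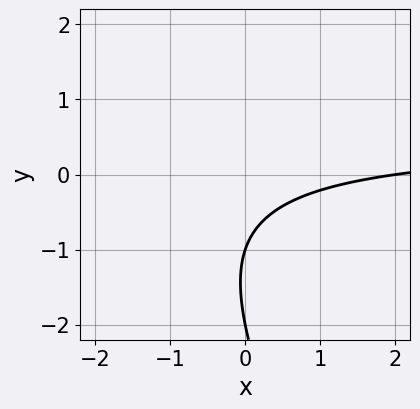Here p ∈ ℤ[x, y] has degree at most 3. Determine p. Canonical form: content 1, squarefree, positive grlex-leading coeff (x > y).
First, the degree is 2 — a generic line meets the curve in up to 2 points.
Next, reading off the gridlines: it meets the x-axis at x = 2 (among the integer gridlines); among the integer gridlines, it crosses the y-axis at y ∈ {-2, -1}.
Finally, fitting integer coefficients to these (and the overall shape) gives p.

2*x*y + y^2 - x + 3*y + 2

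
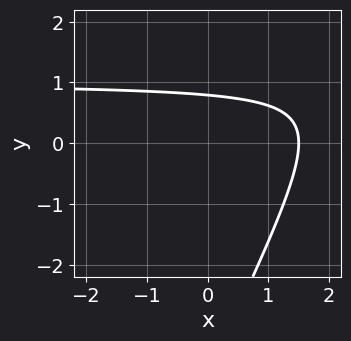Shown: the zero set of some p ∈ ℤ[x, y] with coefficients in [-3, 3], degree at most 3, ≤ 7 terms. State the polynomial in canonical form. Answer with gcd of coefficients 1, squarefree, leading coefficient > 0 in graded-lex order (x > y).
1. Degree: no degree-1 curve has this shape, so deg p = 2.
2. Putting this together gives p.

2*x*y - y^2 - 2*x - 3*y + 3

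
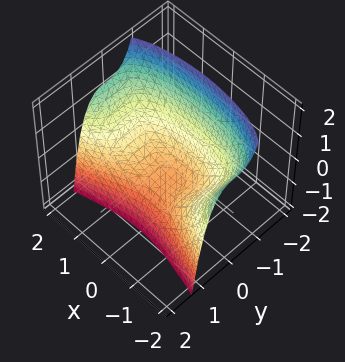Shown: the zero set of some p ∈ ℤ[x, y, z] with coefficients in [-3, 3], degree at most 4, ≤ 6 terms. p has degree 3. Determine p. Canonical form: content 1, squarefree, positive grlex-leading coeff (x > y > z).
1. deg p = 3. No degree-2 surface has this shape.
2. From the visible intercepts: it meets the z-axis at z = -1 (among the integer gridlines).
3. Assembling these constraints gives the stated polynomial.

3*y^3 - x^2 + 2*z + 2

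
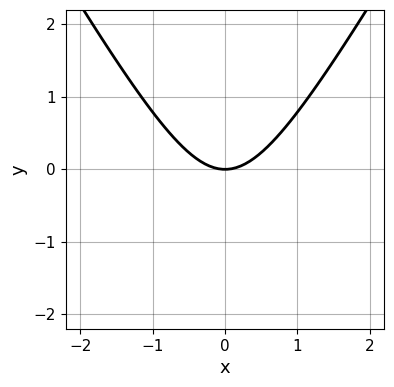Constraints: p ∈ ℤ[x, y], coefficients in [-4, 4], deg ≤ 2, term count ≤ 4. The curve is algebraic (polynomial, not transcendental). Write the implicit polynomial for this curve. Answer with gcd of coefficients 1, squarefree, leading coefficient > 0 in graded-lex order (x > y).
3*x^2 - y^2 - 3*y

1. Degree: the shape is more complex than any degree-1 curve, so deg p = 2.
2. Symmetries: the x ↦ −x reflection is a symmetry, so x appears only in even powers.
3. Reading off the gridlines: it meets the x-axis at x = 0 (among the integer gridlines); it meets the y-axis at y = 0 (among the integer gridlines).
4. Together with the visible shape, these determine p as stated.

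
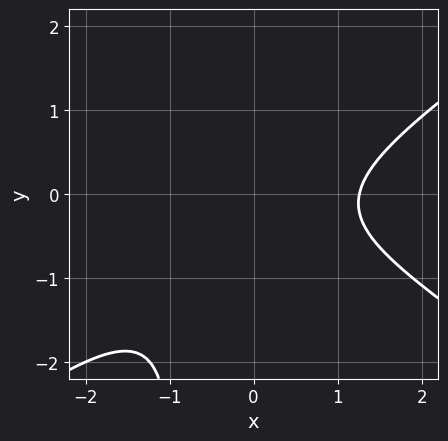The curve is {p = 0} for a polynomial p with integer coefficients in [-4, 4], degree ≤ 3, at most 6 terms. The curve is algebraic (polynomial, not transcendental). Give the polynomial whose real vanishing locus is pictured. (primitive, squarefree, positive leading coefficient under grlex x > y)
x^3 - 2*x*y^2 - 2*y^2 - y - 2

First, deg p = 3. A generic line meets the curve in up to 3 points.
Then, reading off the gridlines: no y-intercept at any integer in the box.
Finally, matching integer coefficients to the picture gives p.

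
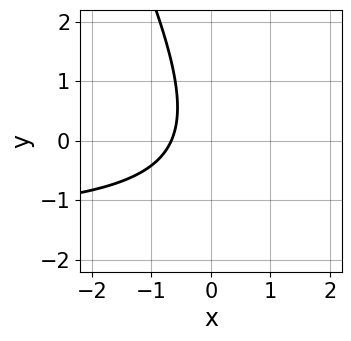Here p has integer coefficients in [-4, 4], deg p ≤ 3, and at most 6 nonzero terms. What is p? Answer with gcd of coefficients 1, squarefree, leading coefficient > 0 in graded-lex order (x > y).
1. Degree: the shape is more complex than any degree-1 curve, so deg p = 2.
2. From the visible intercepts: the curve avoids every integer y-axis point in the box.
3. Matching integer coefficients to the picture gives p.

2*x*y + y^2 + 3*x + 2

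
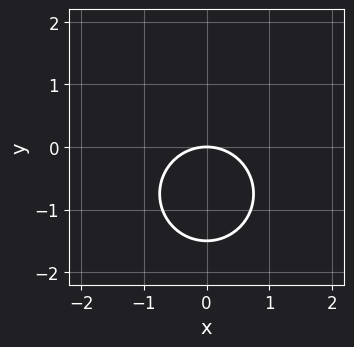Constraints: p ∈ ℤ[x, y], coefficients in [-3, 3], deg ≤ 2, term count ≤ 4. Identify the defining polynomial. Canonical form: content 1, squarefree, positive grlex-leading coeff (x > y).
2*x^2 + 2*y^2 + 3*y

1. Degree: the shape is more complex than any degree-1 curve, so deg p = 2.
2. Symmetries: the x ↦ −x reflection is a symmetry, so x appears only in even powers.
3. Against the integer gridlines: it meets the y-axis at y = 0 (among the integer gridlines); it meets the x-axis at x = 0 (among the integer gridlines).
4. Together with the visible shape, these determine p as stated.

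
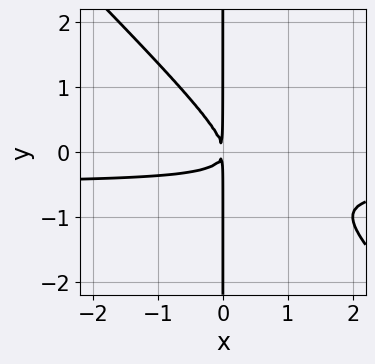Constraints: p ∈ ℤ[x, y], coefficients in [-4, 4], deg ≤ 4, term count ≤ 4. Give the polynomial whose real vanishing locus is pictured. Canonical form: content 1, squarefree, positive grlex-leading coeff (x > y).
2*x^2*y + 2*x*y^2 + x^2

(a) The degree is 3 — no degree-2 curve has this shape.
(b) From the axis intercepts and sections: the visible y-axis segment lies entirely on the curve.
(c) Assembling these constraints gives the stated polynomial.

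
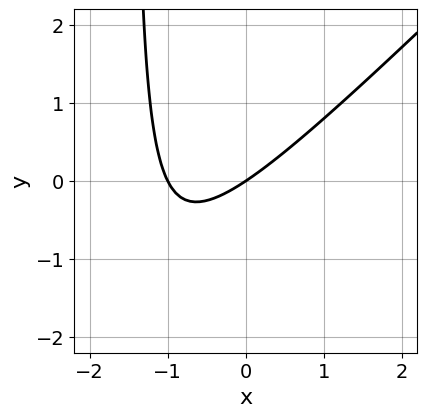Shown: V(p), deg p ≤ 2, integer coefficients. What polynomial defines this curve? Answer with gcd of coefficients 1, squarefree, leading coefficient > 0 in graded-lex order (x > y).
The degree is 2 — a generic line meets the curve in up to 2 points.
Checking where it meets the axes: it crosses the y-axis at the gridline y = 0; the x-axis gridline crossings are at x ∈ {-1, 0}.
Putting this together gives p.

2*x^2 - 2*x*y + 2*x - 3*y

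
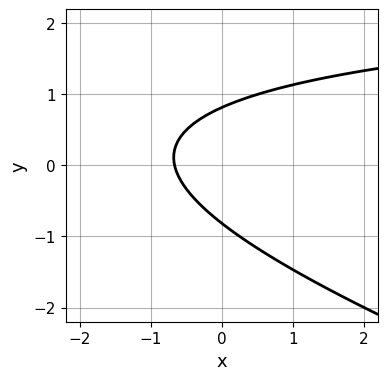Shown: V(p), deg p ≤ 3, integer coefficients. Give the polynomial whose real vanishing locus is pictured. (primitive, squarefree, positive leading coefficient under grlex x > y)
x*y + 3*y^2 - 3*x - 2

deg p = 2.
The integer polynomial consistent with all of this is the stated p.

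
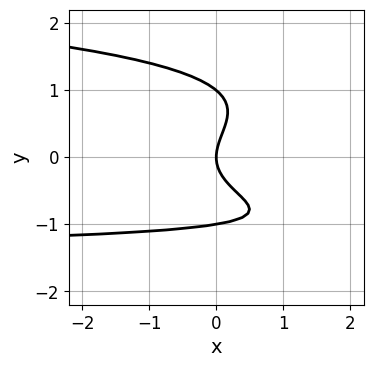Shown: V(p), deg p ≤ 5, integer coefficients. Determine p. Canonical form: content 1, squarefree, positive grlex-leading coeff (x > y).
1. The degree is 4 — a generic line meets the curve in up to 4 points.
2. Observable constraints: it crosses the x-axis at the gridline x = 0; the y-axis gridline crossings are at y ∈ {-1, 0, 1}.
3. Fitting integer coefficients to these (and the overall shape) gives p.

3*y^4 + 2*x*y - 3*y^2 + 3*x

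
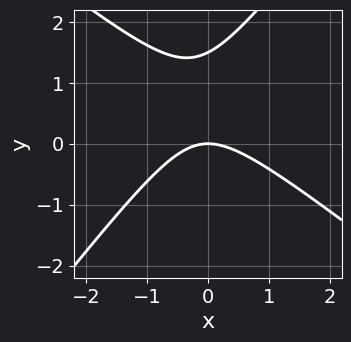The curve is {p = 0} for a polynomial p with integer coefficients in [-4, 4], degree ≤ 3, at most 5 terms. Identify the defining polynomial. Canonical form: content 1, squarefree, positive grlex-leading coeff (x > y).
2*x^2 + x*y - 2*y^2 + 3*y

(a) Degree: no degree-1 curve has this shape, so deg p = 2.
(b) From the visible intercepts: it crosses the y-axis at the gridline y = 0; it meets the x-axis at x = 0 (among the integer gridlines).
(c) The integer polynomial consistent with all of this is the stated p.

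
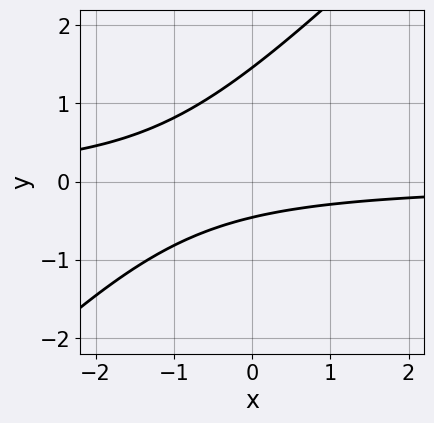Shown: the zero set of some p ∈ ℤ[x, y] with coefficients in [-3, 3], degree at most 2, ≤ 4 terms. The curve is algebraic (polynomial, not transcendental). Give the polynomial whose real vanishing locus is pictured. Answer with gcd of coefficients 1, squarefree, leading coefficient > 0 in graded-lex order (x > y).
3*x*y - 3*y^2 + 3*y + 2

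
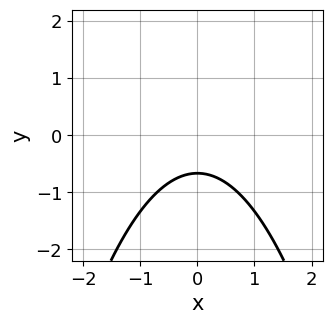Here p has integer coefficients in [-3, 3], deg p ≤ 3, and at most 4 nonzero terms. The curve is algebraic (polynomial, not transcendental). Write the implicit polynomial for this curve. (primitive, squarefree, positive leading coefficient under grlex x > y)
2*x^2 + 3*y + 2

(a) The degree is 2 — no degree-1 curve has this shape.
(b) Symmetries: mirror symmetry x ↦ −x ⇒ only even powers of x.
(c) Reading off the gridlines: the curve avoids every integer x-axis point in the box.
(d) Assembling these constraints gives the stated polynomial.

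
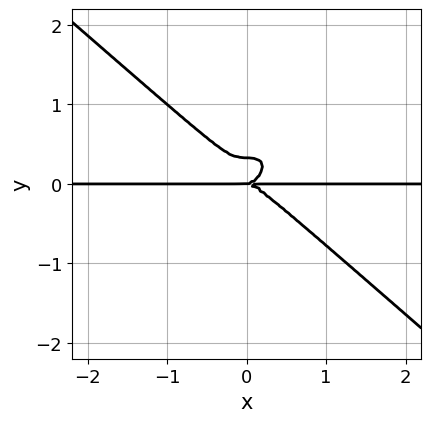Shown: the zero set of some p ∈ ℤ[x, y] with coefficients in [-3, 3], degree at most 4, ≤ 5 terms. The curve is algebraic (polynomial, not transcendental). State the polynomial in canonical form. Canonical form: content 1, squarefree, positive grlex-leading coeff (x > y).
deg p = 4. No degree-3 curve has this shape.
Against the integer gridlines: one y-axis crossing is at y = 0; every point of the x-axis in the box is on the curve.
Matching integer coefficients to the picture gives p.

2*x^3*y + 3*y^4 - y^3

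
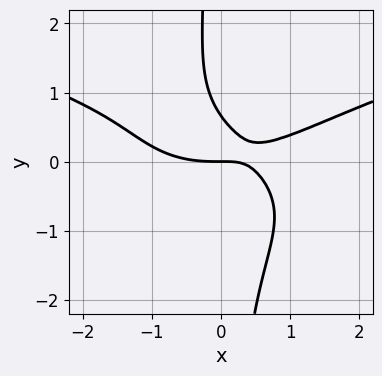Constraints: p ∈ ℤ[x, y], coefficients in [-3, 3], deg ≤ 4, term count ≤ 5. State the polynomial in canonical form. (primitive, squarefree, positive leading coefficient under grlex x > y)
3*x*y^3 - x^3 + 3*x*y + 3*y^2 - 2*y

(a) Degree: no degree-3 curve has this shape, so deg p = 4.
(b) Checking where it meets the axes: it meets the y-axis at y = 0 (among the integer gridlines); it meets the x-axis at x = 0 (among the integer gridlines).
(c) These observations pin down the coefficients.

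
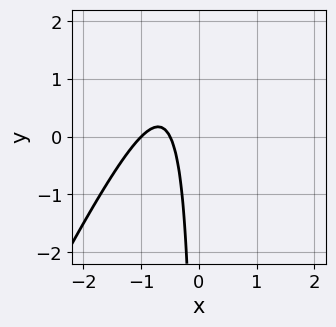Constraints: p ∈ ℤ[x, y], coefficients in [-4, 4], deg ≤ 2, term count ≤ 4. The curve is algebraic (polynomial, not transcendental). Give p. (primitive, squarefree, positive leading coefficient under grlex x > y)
First, degree: no degree-1 curve has this shape, so deg p = 2.
Then, reading off the gridlines: one x-axis crossing is at x = -1; no y-intercept at any integer in the box.
Finally, together with the visible shape, these determine p as stated.

2*x^2 - x*y + 3*x + 1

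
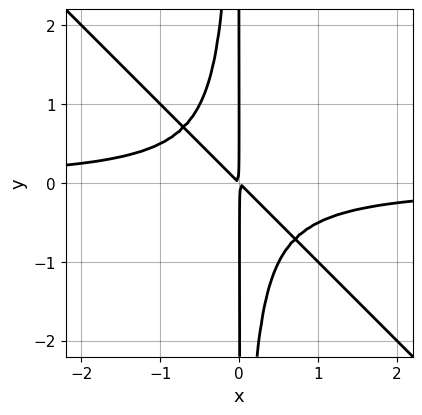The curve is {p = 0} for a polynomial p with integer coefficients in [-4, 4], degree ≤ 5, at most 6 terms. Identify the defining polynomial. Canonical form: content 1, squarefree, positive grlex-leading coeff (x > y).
2*x^3*y + 2*x^2*y^2 + x^2 + x*y

(a) deg p = 4. The shape is more complex than any degree-3 curve.
(b) From the visible intercepts: every point of the y-axis in the box is on the curve.
(c) Fitting integer coefficients to these (and the overall shape) gives p.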